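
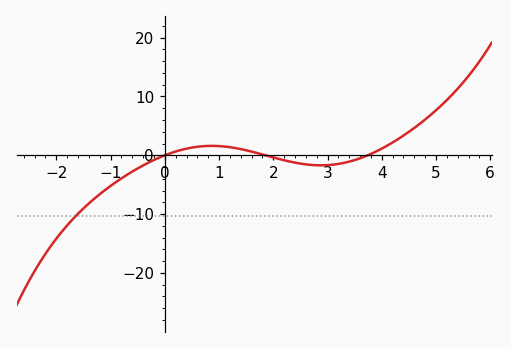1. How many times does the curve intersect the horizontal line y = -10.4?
1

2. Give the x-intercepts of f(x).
0, 1.8, 3.8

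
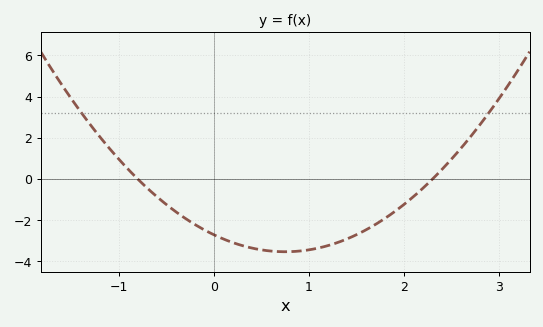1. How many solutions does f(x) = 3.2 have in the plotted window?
2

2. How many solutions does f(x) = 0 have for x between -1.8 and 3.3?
2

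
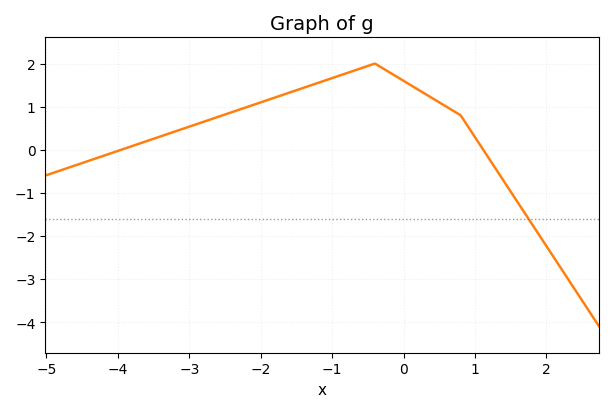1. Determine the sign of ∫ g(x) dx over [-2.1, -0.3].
positive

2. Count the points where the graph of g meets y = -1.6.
1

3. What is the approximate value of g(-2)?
1.1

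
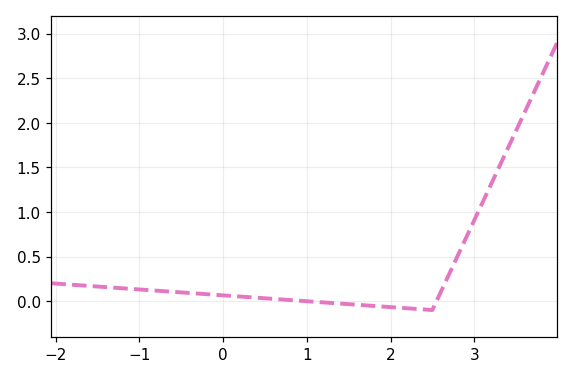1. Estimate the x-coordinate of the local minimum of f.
2.5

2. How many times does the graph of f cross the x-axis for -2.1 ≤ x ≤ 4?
2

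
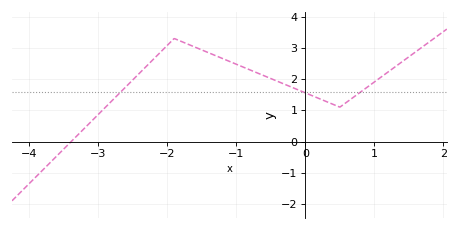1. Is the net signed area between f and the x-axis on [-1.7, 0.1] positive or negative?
positive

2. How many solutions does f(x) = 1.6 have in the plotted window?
3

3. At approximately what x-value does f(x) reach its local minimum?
0.5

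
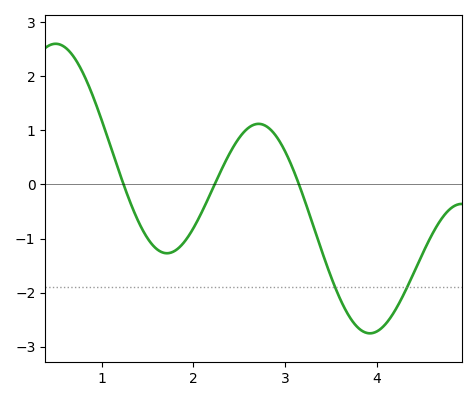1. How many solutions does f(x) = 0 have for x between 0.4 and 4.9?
3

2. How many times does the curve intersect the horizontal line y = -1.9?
2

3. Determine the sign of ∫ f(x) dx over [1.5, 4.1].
negative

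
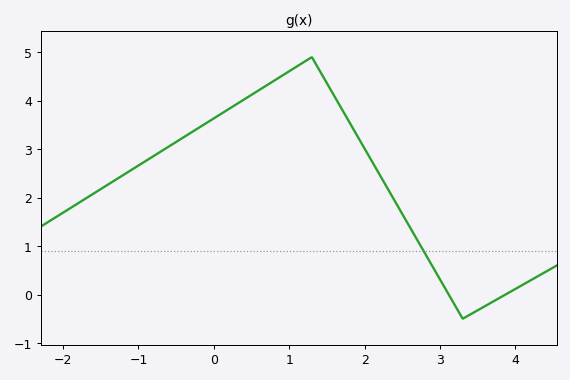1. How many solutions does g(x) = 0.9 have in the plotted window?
1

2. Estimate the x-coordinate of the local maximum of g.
1.3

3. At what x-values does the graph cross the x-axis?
3.1, 3.9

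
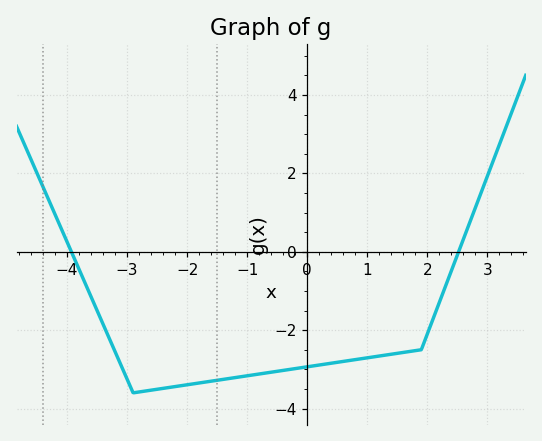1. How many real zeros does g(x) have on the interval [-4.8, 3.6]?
2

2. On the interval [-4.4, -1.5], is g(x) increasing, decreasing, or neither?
neither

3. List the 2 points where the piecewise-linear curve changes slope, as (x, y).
(-2.9, -3.6); (1.9, -2.5)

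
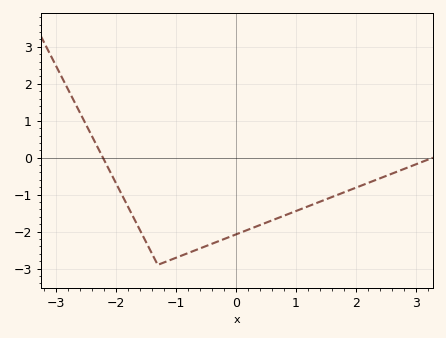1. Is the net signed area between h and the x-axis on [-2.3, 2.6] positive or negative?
negative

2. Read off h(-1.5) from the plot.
-2.26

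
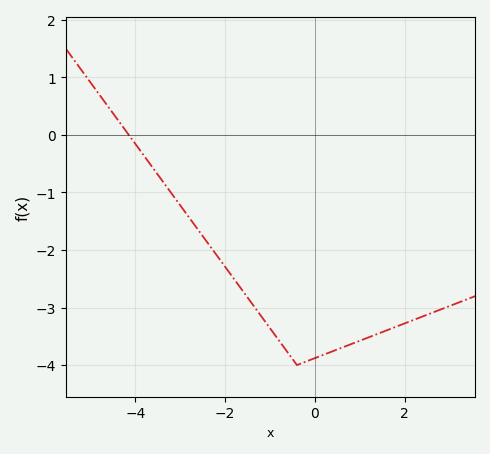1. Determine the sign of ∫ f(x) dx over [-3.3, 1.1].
negative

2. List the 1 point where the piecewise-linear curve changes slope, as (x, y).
(-0.4, -4)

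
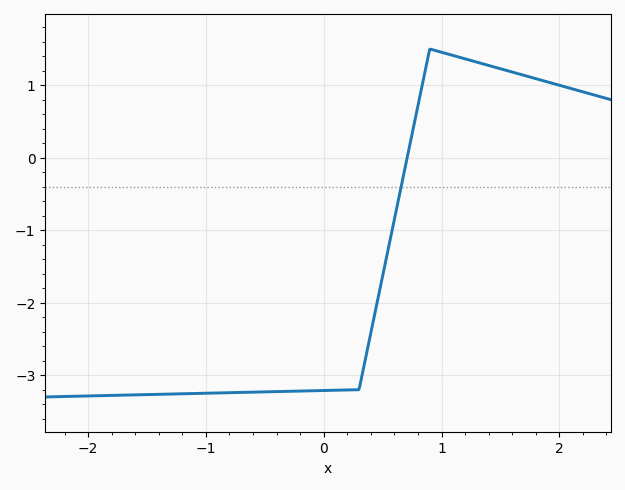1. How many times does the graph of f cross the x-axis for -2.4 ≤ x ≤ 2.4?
1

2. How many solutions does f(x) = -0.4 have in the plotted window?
1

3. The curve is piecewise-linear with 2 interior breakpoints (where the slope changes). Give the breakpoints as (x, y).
(0.3, -3.2); (0.9, 1.5)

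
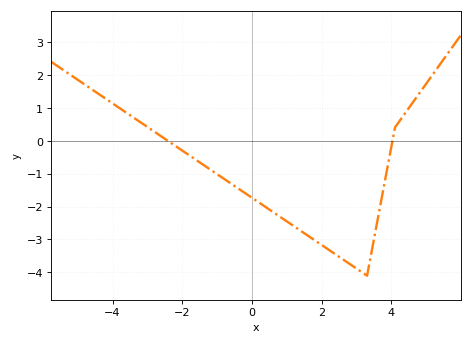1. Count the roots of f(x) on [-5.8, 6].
2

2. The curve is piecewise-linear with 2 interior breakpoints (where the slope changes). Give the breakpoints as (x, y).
(3.3, -4.1); (4.1, 0.4)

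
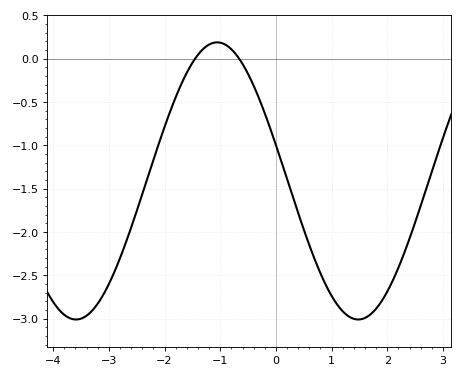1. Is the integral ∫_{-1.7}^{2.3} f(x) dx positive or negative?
negative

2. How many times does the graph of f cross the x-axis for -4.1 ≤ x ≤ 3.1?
2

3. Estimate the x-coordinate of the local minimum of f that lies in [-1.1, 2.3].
1.5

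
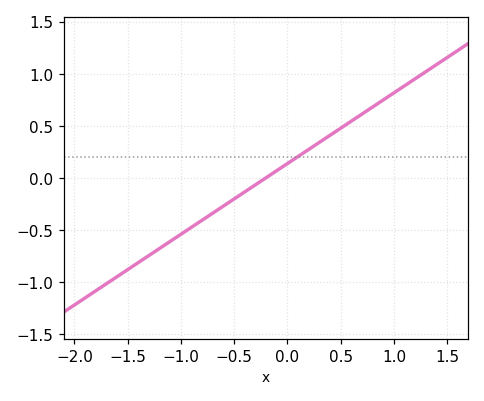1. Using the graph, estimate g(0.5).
0.5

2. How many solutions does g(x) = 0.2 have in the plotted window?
1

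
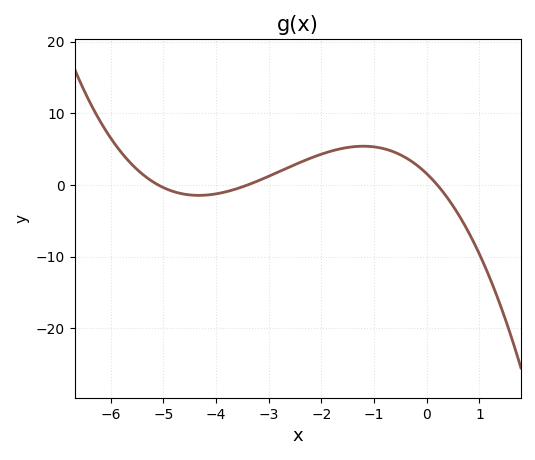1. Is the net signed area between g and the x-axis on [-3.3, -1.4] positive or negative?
positive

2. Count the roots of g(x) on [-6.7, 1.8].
3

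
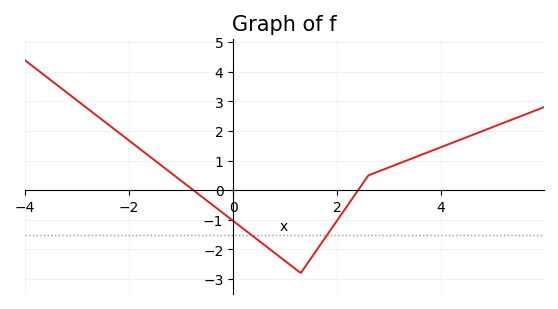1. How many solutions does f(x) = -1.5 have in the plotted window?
2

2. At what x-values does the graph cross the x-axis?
-0.8, 2.4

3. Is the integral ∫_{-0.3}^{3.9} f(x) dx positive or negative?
negative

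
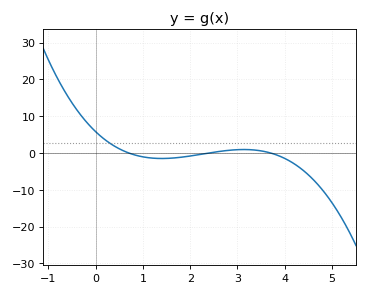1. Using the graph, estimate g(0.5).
1.13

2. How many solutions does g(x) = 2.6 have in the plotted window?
1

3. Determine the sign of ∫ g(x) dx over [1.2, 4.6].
negative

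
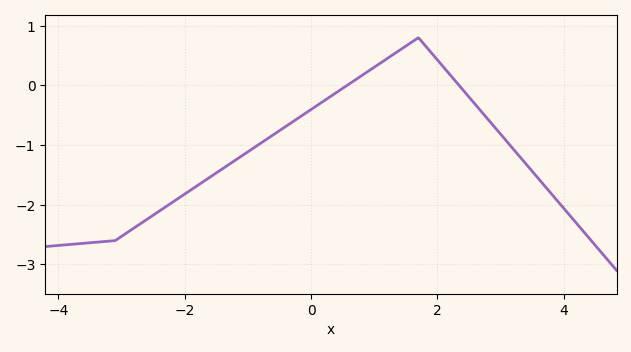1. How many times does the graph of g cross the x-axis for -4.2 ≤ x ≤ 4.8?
2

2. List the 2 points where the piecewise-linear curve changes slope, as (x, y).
(-3.1, -2.6); (1.7, 0.8)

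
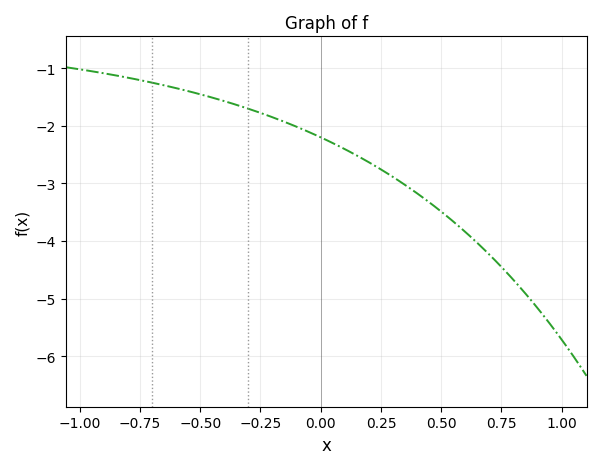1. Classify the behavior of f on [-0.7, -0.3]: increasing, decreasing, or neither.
decreasing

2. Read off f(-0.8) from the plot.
-1.2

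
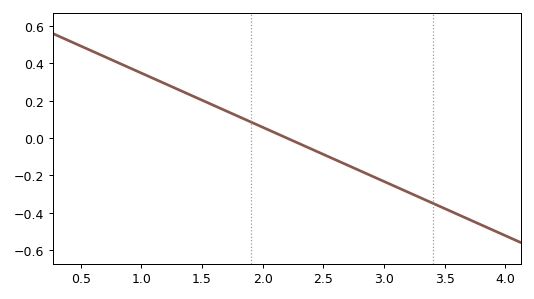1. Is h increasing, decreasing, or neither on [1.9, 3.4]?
decreasing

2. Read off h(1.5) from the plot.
0.2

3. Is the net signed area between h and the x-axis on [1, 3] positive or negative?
positive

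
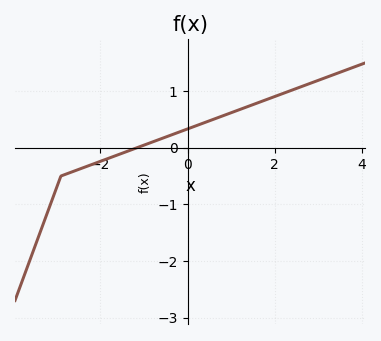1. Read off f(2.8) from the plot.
1.1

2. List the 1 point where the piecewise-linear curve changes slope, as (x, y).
(-2.9, -0.5)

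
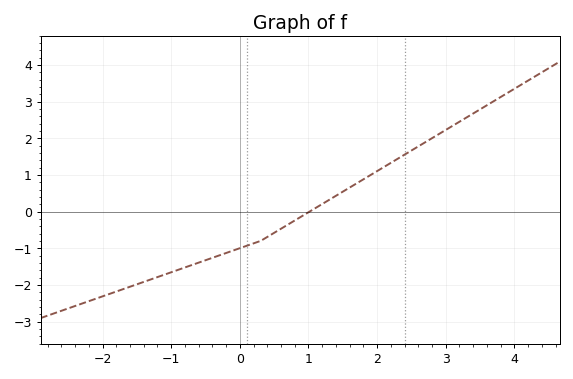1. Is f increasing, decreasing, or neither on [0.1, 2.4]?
increasing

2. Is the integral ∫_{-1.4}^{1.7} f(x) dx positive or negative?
negative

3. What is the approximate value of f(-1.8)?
-2.18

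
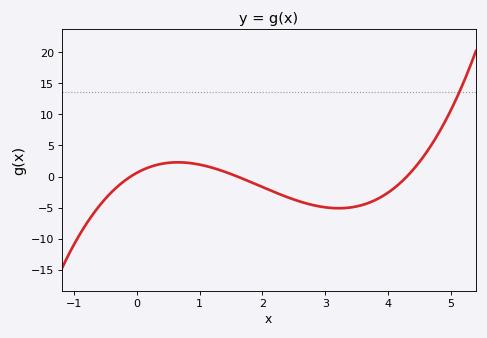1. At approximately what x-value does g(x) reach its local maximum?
0.651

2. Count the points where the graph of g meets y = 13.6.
1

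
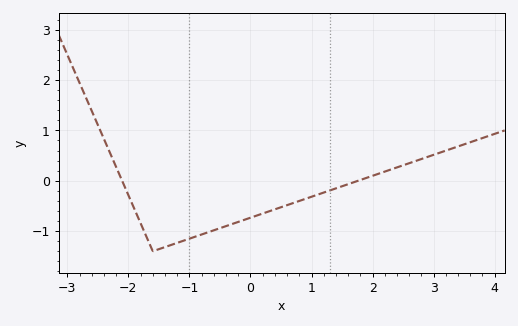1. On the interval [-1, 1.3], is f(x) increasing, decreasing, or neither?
increasing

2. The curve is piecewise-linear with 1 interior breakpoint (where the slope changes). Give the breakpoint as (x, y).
(-1.6, -1.4)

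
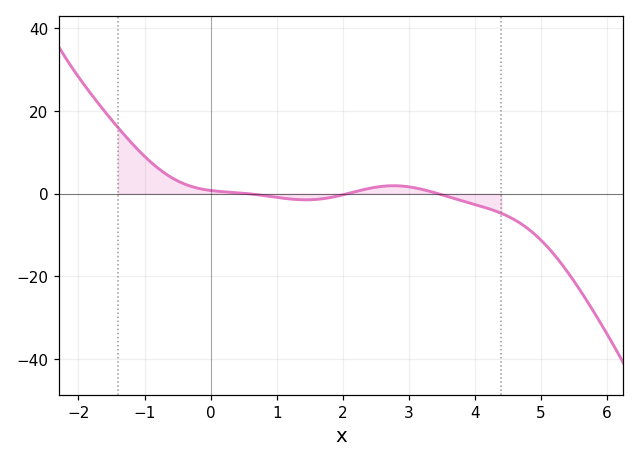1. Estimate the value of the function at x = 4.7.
-7.29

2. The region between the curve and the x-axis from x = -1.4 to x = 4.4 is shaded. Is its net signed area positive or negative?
positive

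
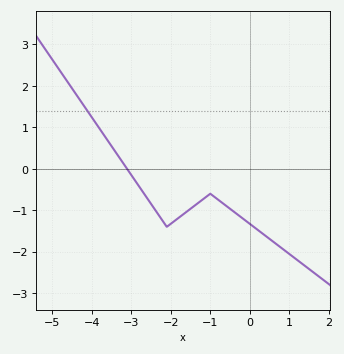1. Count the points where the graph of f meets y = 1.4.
1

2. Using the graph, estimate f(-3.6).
0.7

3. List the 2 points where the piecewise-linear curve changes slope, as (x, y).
(-2.1, -1.4); (-1, -0.6)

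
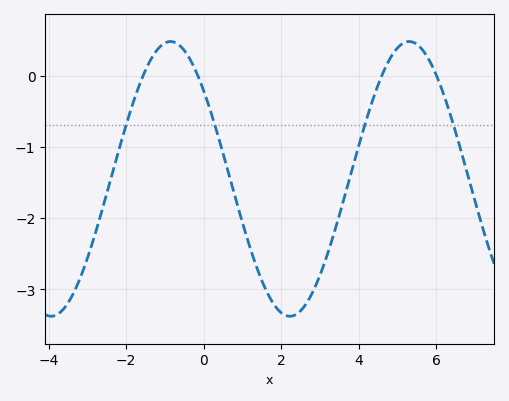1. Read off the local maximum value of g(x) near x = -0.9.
0.48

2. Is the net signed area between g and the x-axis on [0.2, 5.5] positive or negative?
negative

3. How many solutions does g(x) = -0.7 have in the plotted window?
4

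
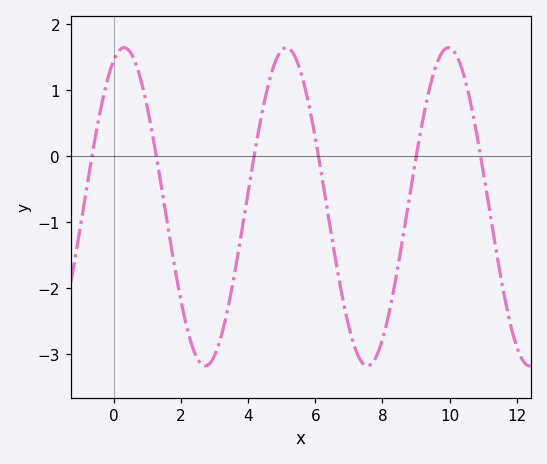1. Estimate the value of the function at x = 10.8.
0.362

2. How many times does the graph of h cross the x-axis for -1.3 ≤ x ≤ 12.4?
6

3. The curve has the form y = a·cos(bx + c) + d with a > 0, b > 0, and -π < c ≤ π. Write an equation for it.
y = 2.41cos(1.3x - 0.392) - 0.77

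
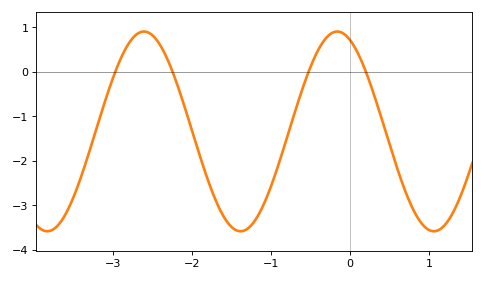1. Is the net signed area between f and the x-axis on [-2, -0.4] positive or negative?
negative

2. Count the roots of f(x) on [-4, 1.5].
4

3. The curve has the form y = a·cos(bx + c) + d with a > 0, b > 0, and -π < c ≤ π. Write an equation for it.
y = 2.24cos(2.57x + 0.41) - 1.34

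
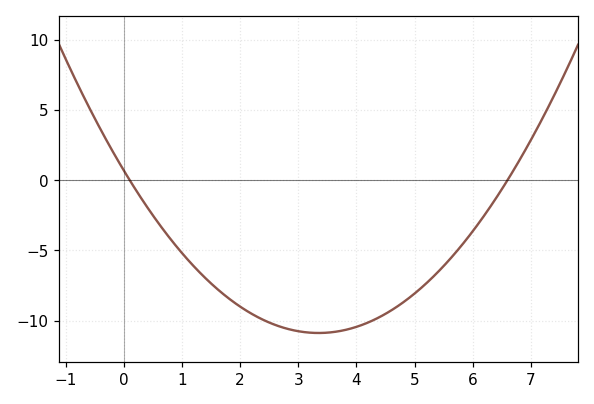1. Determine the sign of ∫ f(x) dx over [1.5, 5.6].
negative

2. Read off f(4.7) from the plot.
-9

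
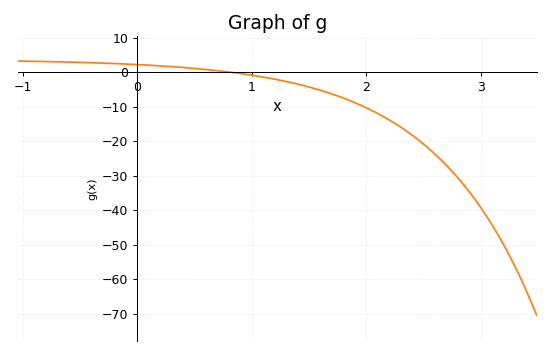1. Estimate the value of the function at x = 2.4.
-18.2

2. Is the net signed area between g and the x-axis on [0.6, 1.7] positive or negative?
negative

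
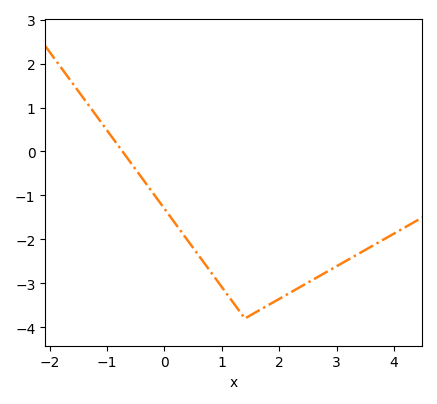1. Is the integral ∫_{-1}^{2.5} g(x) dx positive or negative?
negative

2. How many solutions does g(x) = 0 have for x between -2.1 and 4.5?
1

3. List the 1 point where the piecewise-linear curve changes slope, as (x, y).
(1.4, -3.8)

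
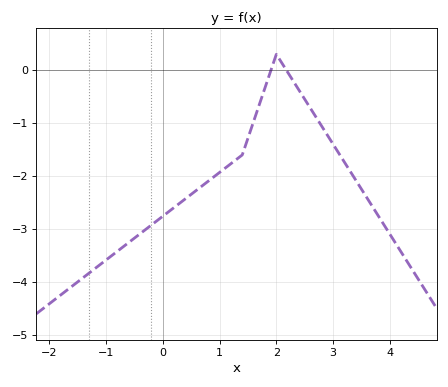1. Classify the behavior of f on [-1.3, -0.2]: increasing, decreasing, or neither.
increasing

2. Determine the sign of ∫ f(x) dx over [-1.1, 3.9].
negative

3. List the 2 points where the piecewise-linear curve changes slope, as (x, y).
(1.4, -1.6); (2, 0.3)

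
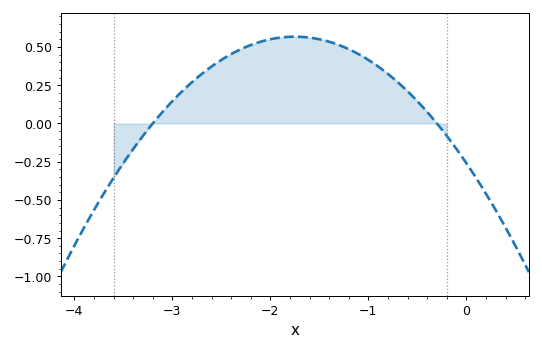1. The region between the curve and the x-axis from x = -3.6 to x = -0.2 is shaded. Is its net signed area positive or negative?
positive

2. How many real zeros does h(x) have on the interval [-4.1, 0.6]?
2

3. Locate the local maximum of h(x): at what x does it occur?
-1.8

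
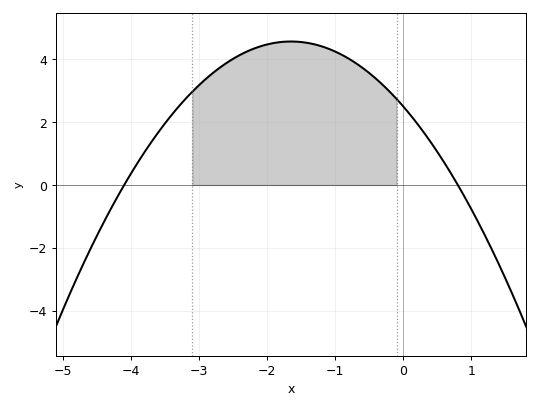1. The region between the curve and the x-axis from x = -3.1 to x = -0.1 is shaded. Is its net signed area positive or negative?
positive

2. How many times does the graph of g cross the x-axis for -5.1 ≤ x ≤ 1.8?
2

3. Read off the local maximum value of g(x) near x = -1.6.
4.6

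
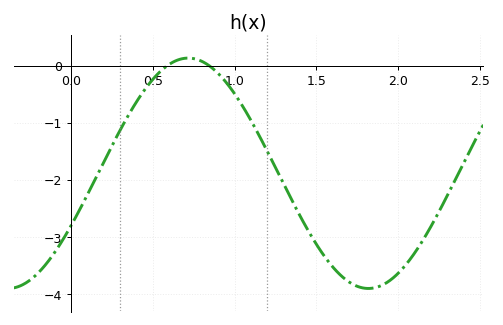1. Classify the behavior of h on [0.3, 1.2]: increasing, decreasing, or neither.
neither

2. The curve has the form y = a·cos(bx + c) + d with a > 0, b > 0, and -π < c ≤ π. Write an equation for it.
y = 2.02cos(2.9x - 2) - 1.89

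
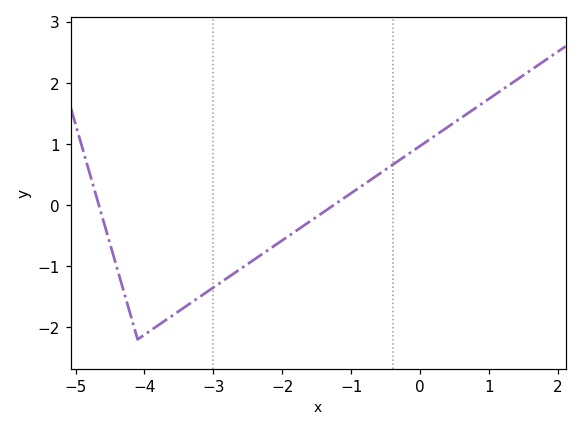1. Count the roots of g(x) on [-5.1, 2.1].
2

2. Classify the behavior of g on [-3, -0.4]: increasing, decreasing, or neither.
increasing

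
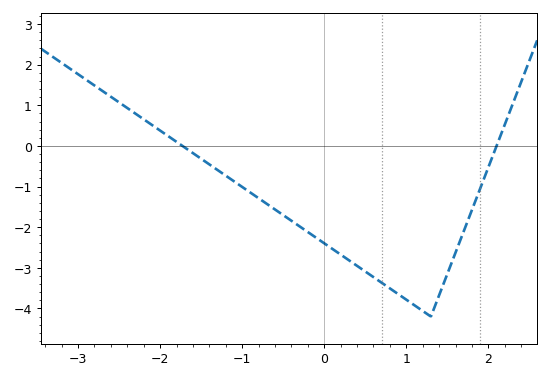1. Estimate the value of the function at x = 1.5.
-3.15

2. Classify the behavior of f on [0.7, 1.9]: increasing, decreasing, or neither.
neither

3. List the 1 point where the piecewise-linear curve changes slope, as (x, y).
(1.3, -4.2)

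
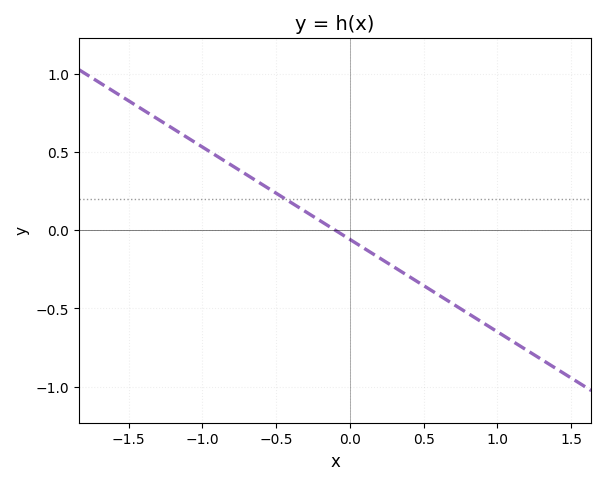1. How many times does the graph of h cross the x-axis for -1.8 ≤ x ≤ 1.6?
1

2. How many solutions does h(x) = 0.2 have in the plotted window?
1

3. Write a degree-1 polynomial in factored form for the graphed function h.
y = -0.59(x + 0.1)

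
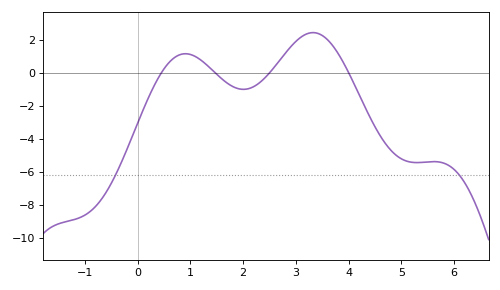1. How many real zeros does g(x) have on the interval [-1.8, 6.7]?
4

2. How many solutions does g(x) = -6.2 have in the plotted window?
2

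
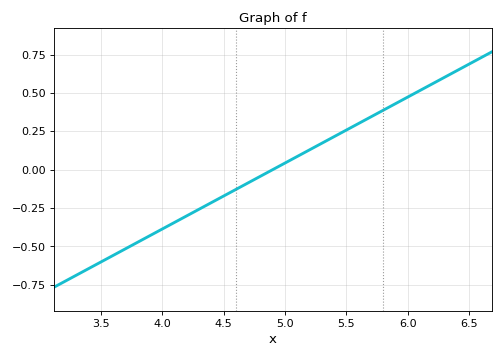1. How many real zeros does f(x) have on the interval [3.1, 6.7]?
1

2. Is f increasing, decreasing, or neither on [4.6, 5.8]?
increasing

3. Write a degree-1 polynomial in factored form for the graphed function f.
y = 0.43(x - 4.9)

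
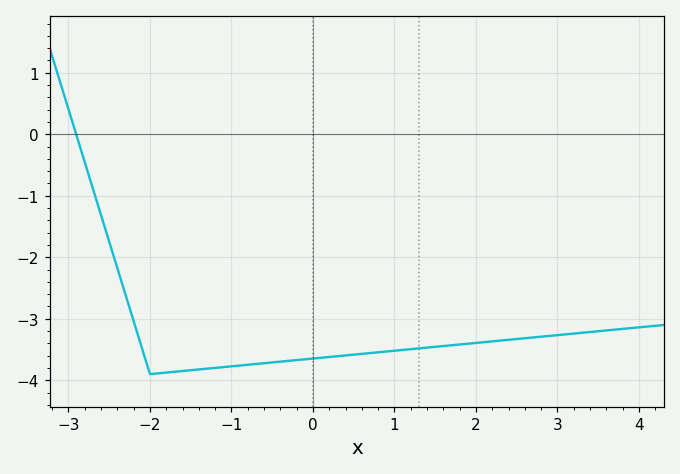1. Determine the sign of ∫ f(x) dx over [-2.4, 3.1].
negative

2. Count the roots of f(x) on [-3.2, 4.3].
1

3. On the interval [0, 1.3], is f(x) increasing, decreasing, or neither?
increasing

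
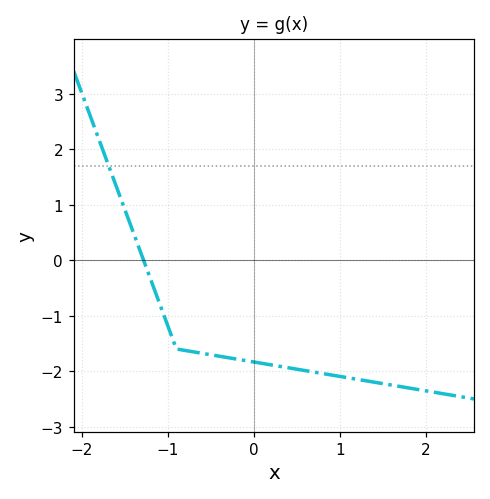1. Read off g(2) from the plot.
-2.35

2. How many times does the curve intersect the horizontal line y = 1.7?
1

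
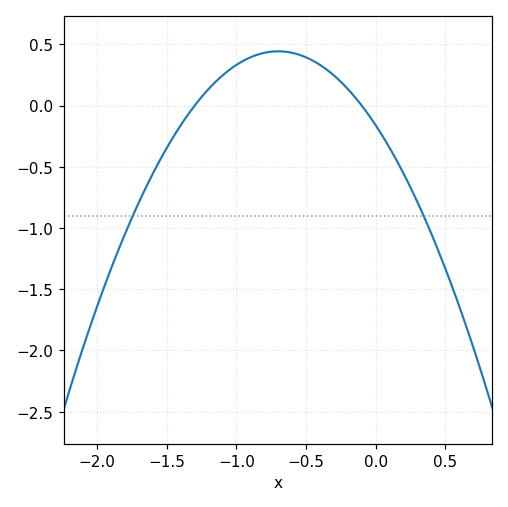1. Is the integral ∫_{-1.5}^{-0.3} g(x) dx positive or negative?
positive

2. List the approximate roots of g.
-1.3, -0.1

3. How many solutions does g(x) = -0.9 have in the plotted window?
2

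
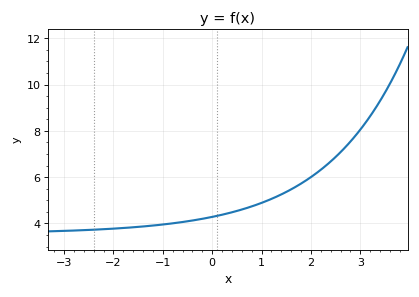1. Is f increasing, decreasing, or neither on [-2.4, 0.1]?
increasing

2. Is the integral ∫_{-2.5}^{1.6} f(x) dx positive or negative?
positive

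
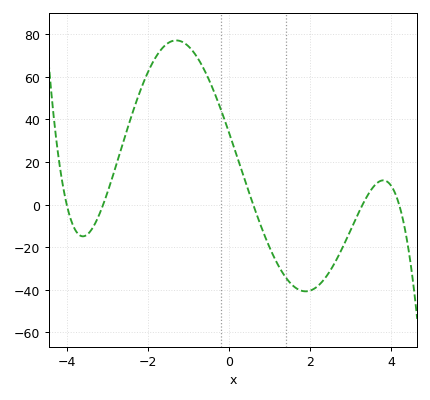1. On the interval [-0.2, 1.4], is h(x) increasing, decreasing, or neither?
decreasing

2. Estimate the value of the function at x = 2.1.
-39.6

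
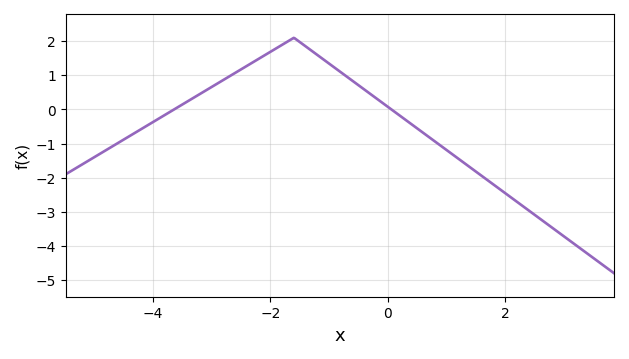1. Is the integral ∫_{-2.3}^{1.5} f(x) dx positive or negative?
positive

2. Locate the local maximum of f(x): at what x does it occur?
-1.6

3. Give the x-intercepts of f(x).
-3.6, 0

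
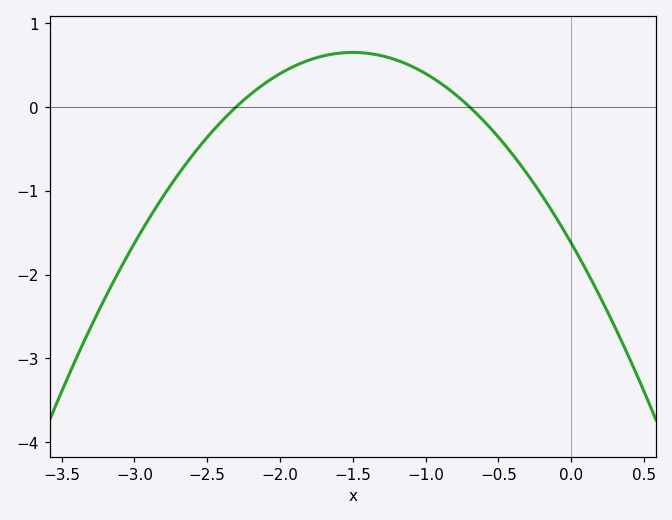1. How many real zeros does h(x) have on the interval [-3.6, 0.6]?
2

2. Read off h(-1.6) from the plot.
0.636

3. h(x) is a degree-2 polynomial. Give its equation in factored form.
y = -1.01(x + 2.3)(x + 0.7)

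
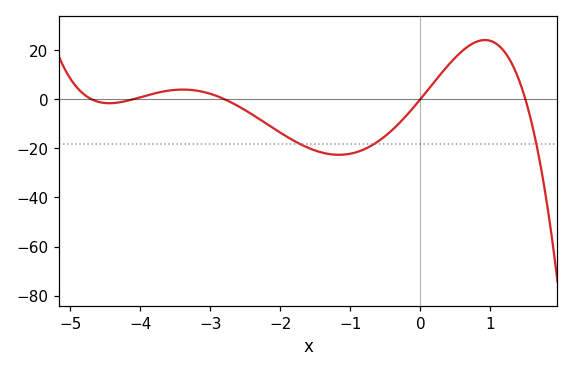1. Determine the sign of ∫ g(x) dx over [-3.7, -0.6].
negative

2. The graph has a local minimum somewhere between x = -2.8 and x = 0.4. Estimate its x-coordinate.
-1.2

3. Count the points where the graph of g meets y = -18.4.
3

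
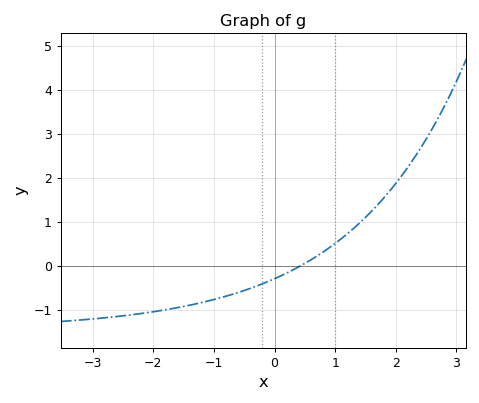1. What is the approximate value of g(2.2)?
2.2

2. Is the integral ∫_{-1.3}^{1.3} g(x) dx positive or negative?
negative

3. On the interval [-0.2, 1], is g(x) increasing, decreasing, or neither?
increasing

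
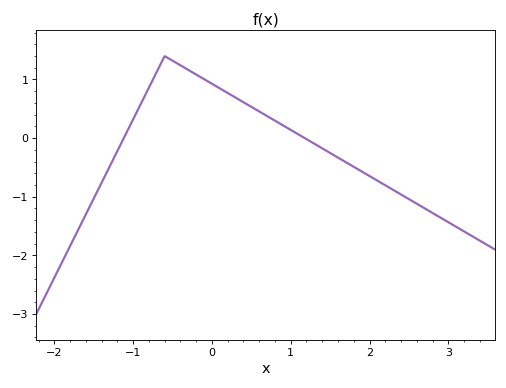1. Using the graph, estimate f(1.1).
0.1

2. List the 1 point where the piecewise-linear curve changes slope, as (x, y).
(-0.6, 1.4)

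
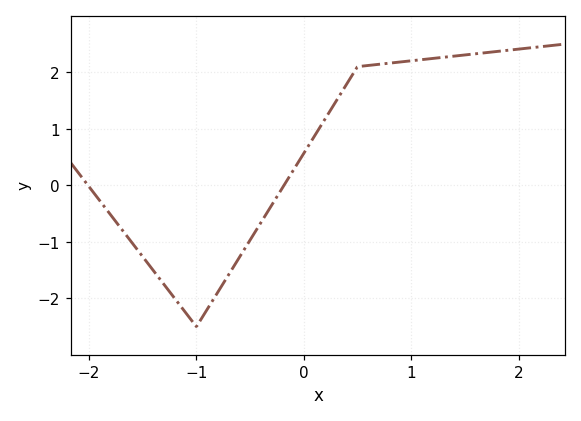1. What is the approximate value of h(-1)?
-2.5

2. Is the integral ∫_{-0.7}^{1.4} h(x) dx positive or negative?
positive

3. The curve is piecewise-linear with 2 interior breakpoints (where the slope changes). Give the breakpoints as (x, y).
(-1, -2.5); (0.5, 2.1)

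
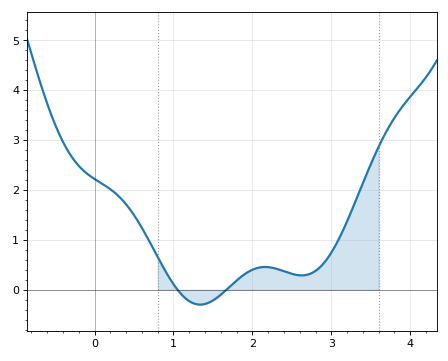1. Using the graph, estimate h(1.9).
0.31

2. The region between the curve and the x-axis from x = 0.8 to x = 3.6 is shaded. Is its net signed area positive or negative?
positive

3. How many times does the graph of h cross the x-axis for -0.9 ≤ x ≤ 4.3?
2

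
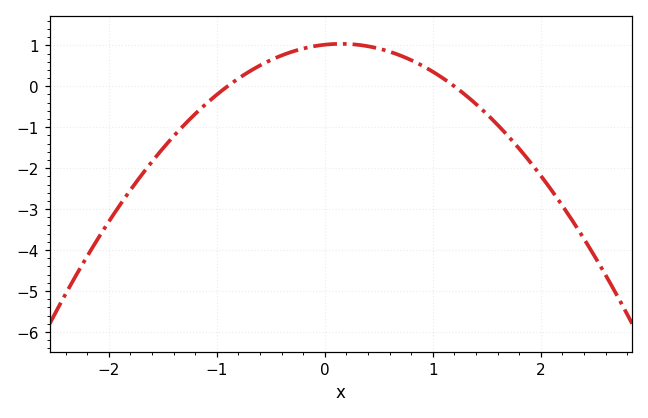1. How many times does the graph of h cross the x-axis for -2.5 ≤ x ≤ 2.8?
2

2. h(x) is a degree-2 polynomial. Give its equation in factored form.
y = -0.94(x + 0.9)(x - 1.2)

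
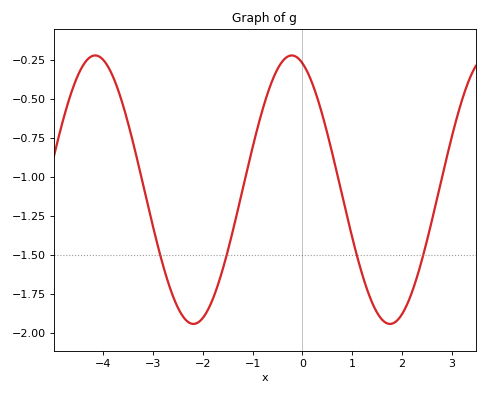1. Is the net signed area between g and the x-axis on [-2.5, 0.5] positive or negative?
negative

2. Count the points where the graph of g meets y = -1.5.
4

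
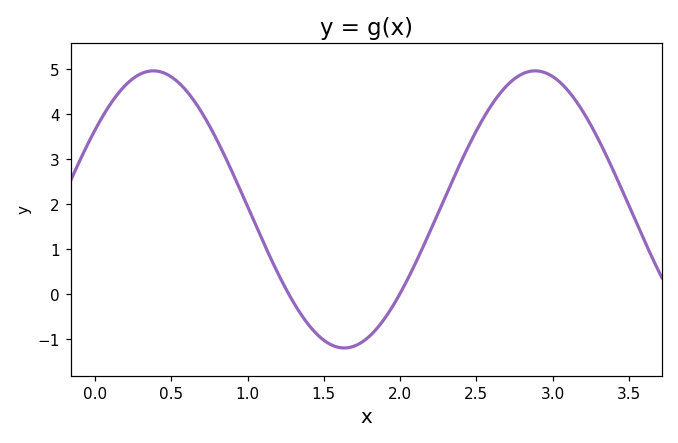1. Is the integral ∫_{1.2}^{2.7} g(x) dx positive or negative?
positive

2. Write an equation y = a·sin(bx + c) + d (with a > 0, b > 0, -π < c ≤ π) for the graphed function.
y = 3.08sin(2.51x + 0.61) + 1.89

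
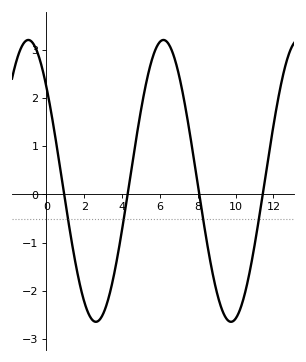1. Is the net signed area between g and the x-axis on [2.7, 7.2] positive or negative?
positive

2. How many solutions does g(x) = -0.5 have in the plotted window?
4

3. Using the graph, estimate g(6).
3.16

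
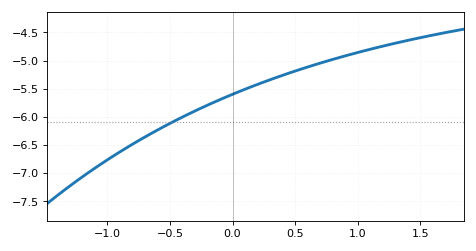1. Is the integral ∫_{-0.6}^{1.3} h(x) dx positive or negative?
negative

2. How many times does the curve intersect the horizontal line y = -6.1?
1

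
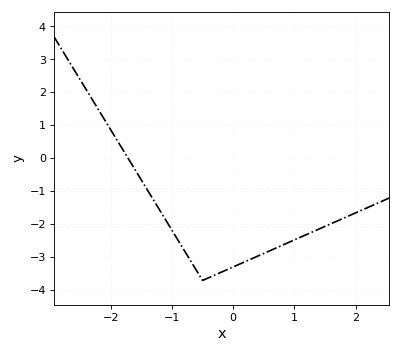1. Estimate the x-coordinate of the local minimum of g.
-0.5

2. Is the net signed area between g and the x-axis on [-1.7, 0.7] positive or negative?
negative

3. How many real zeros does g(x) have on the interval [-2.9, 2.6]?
1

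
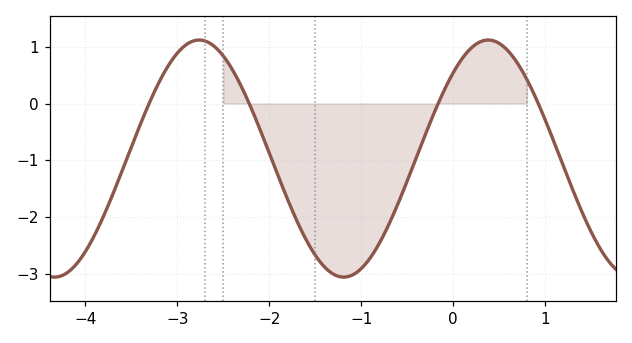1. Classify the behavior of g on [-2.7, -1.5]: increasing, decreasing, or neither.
decreasing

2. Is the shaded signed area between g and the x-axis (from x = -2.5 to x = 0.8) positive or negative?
negative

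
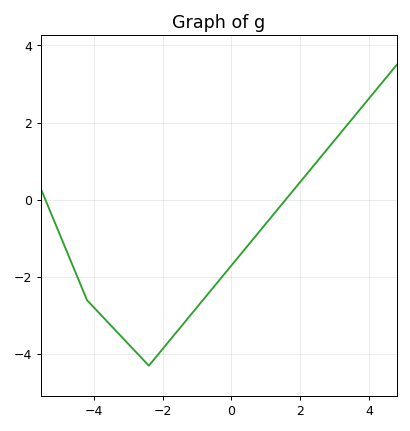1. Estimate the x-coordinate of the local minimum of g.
-2.4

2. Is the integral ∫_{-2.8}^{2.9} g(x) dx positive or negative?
negative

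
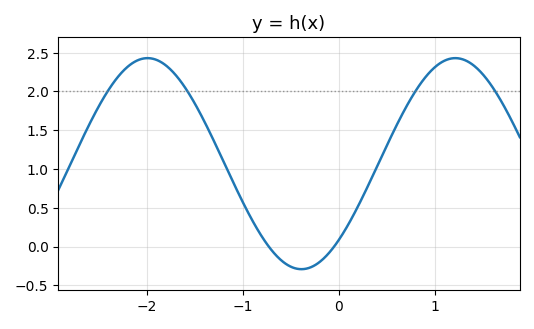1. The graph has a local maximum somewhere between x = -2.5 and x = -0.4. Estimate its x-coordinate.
-2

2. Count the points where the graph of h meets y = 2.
4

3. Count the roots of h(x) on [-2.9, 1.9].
2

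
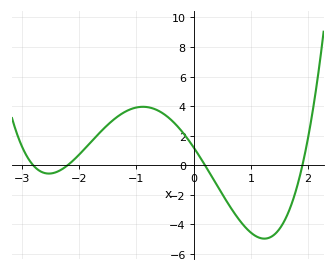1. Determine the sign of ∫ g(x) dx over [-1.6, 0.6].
positive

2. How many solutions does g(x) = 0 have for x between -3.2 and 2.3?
4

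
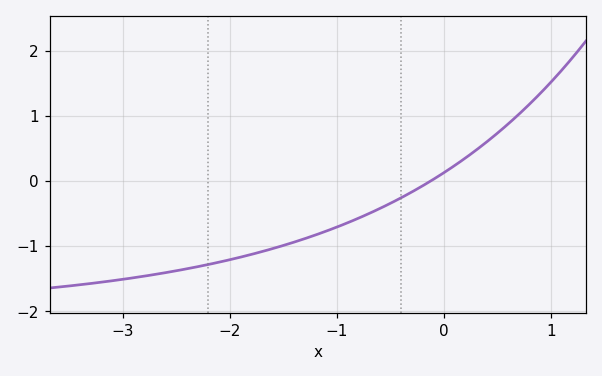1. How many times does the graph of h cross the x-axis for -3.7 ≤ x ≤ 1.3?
1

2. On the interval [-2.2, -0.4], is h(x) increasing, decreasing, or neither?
increasing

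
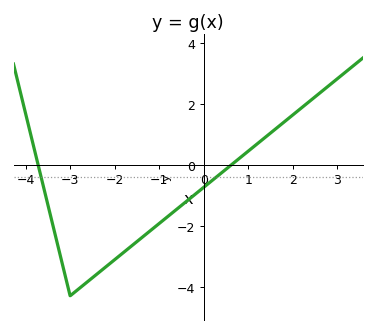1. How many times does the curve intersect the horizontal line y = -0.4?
2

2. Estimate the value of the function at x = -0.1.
-0.8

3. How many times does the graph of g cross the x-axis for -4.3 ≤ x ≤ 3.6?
2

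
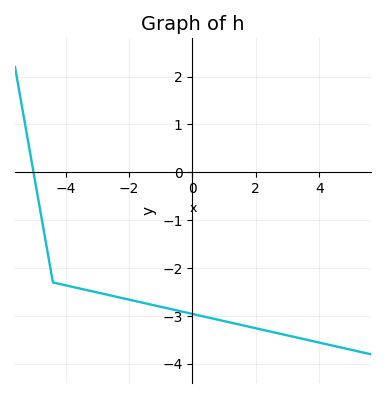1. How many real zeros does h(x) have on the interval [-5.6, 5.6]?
1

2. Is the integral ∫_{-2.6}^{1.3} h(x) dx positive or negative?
negative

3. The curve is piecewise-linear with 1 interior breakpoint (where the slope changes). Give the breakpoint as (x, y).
(-4.4, -2.3)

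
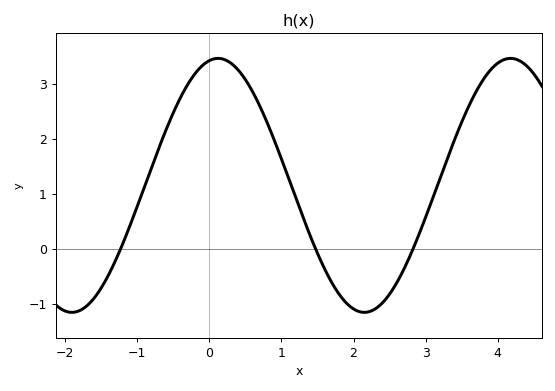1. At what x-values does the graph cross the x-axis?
-1.23, 1.48, 2.82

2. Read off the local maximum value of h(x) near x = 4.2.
3.47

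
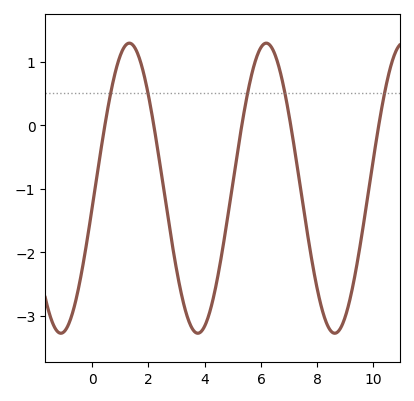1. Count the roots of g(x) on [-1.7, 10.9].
5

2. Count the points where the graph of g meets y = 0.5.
5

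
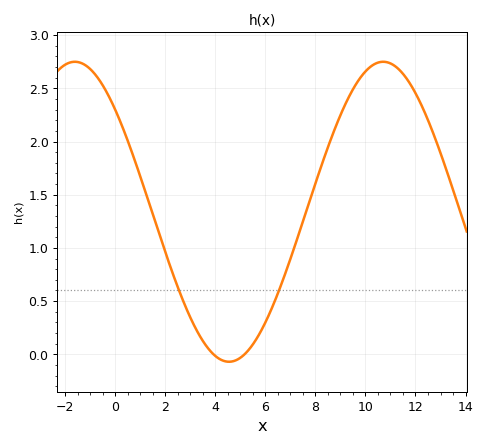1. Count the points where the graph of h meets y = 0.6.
2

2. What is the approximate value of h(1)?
1.65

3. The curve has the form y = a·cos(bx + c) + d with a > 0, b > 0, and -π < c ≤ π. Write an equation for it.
y = 1.41cos(0.51x + 0.82) + 1.34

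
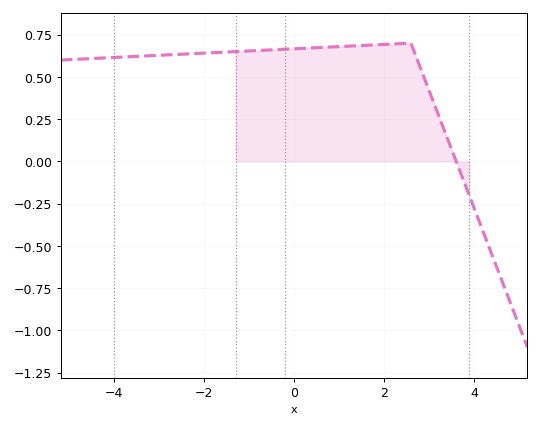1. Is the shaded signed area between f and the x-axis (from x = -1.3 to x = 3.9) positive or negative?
positive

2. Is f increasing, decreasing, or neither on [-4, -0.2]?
increasing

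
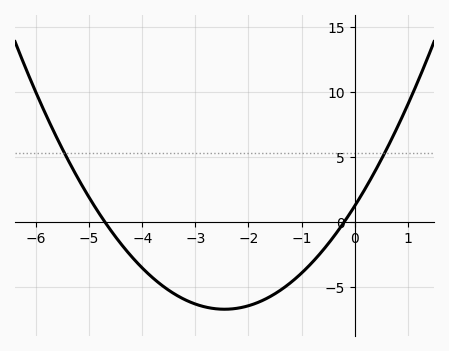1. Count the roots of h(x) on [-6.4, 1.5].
2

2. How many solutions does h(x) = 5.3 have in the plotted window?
2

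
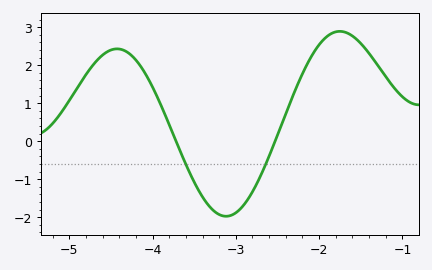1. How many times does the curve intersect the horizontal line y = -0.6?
2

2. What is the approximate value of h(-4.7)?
2.04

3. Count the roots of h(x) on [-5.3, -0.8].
2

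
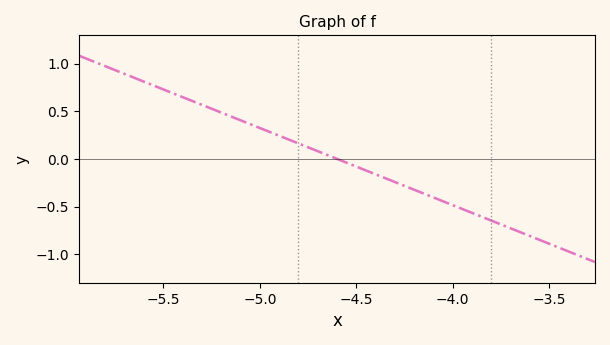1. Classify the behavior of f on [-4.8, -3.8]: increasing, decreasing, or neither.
decreasing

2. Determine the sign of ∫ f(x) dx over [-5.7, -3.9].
positive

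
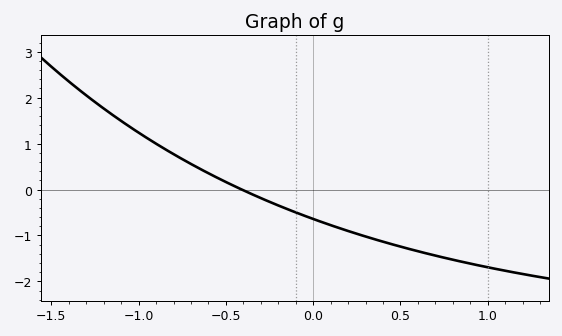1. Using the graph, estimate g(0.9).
-1.61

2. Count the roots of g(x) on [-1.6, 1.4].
1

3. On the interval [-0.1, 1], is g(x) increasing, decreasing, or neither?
decreasing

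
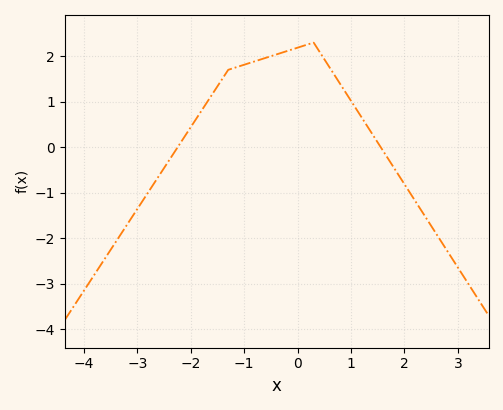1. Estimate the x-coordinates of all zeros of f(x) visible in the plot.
-2.2, 1.6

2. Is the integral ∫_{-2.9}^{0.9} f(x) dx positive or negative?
positive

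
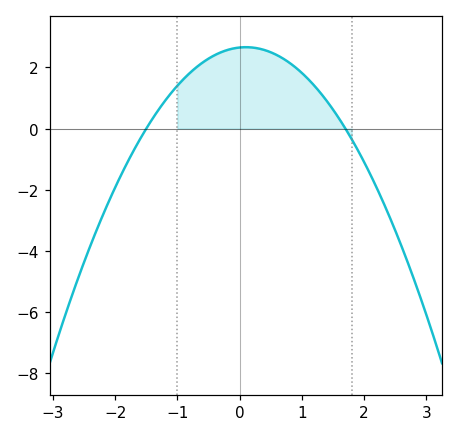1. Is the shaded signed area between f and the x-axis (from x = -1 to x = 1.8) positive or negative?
positive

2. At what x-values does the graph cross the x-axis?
-1.5, 1.7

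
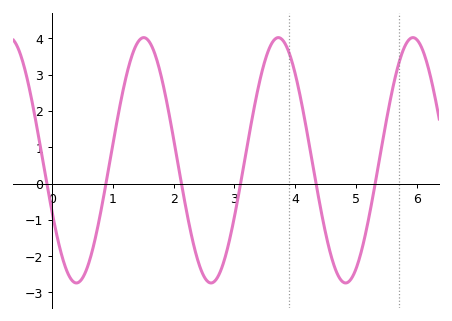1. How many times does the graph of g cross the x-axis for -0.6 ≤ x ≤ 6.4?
6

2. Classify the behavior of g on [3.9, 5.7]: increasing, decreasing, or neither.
neither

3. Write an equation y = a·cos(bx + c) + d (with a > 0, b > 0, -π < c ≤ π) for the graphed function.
y = 3.38cos(2.84x + 2) + 0.64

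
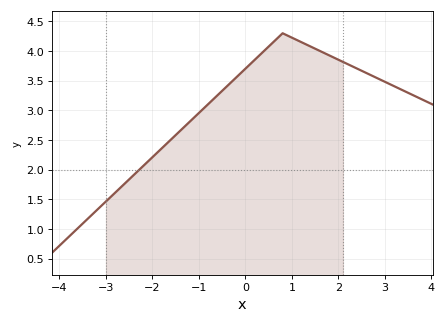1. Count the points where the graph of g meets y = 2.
1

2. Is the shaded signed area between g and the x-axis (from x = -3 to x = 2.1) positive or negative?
positive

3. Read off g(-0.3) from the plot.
3.5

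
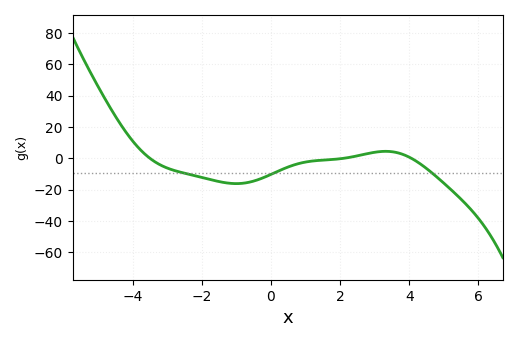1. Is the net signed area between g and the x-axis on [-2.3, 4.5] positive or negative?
negative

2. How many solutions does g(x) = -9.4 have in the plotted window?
3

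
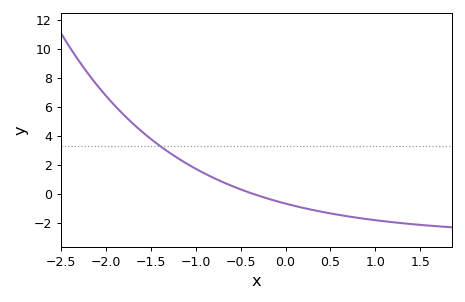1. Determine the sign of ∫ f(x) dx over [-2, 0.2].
positive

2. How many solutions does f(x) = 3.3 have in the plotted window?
1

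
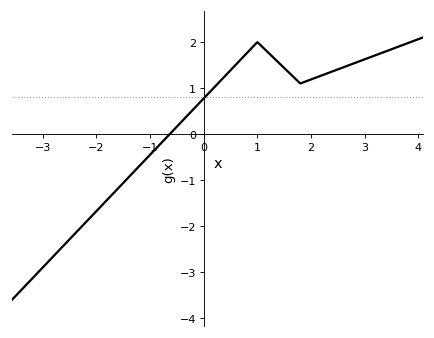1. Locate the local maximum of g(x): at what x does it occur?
0.999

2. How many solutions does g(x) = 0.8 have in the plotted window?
1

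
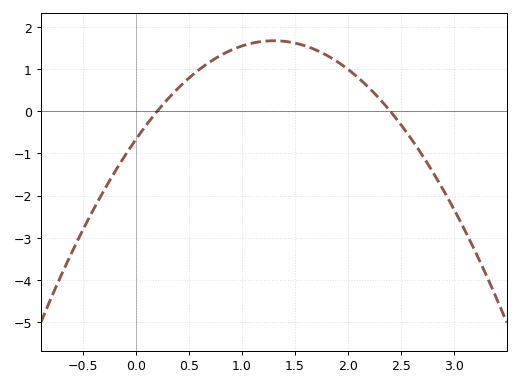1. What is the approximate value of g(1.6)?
1.6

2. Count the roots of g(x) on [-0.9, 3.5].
2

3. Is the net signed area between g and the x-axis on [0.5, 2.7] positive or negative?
positive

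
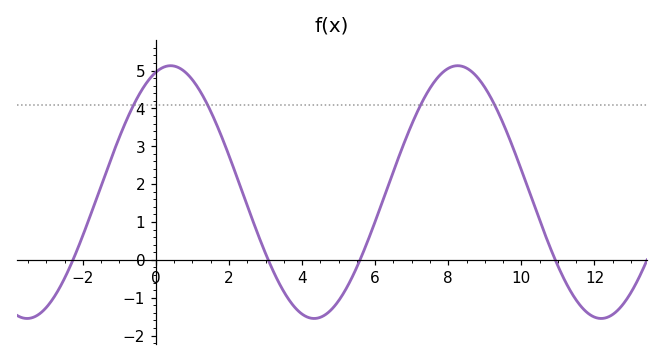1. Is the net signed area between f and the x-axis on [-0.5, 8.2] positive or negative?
positive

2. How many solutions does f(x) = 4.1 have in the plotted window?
4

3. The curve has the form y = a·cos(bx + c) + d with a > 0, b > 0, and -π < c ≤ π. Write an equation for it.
y = 3.34cos(0.8x - 0.322) + 1.79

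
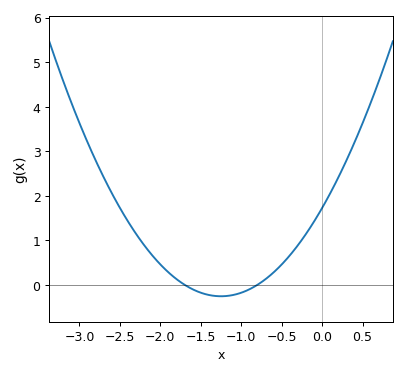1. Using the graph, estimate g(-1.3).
-0.254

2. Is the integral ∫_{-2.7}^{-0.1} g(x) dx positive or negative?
positive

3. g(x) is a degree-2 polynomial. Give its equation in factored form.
y = 1.27(x + 1.7)(x + 0.8)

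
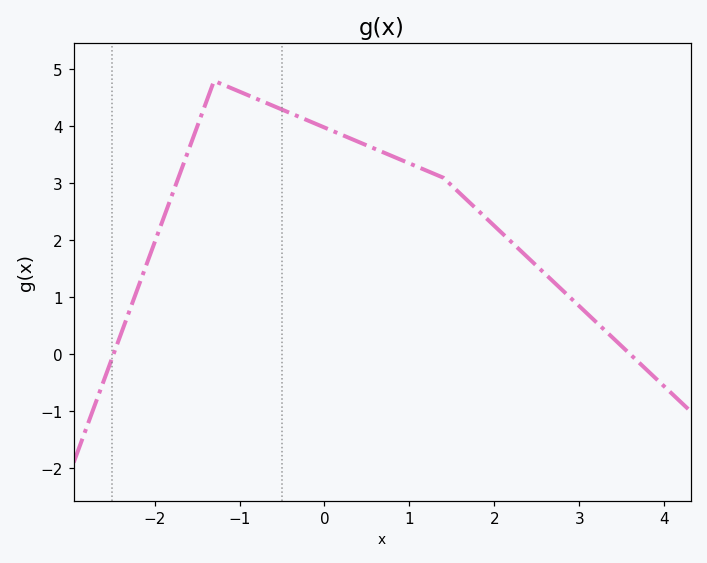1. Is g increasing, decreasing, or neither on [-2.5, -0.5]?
neither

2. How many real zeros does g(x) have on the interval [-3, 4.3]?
2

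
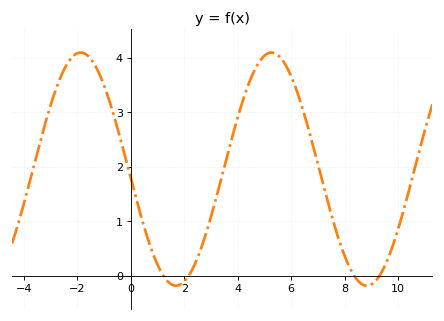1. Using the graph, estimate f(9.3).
-0.002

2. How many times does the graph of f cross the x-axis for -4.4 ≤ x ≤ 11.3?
4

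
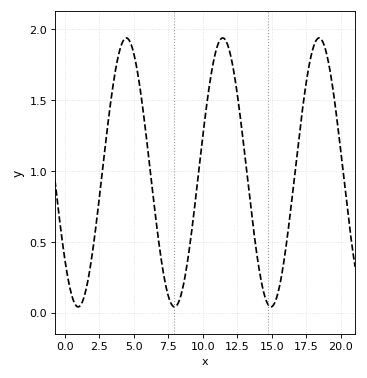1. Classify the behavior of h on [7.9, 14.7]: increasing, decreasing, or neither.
neither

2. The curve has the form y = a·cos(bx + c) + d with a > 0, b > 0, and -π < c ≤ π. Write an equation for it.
y = 0.95cos(0.9x + 2.3) + 0.99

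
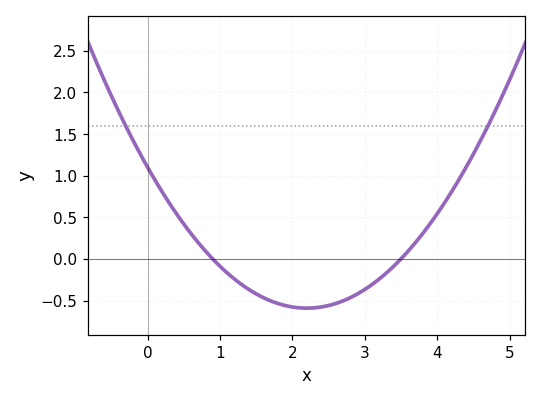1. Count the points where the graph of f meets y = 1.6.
2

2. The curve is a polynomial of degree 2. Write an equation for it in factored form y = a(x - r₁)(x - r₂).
y = 0.35(x - 0.9)(x - 3.5)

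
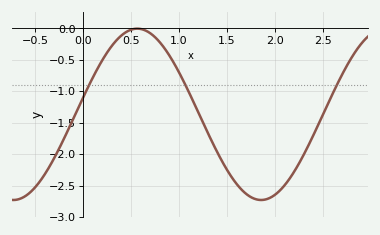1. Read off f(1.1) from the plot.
-1.01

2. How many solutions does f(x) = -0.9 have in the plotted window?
3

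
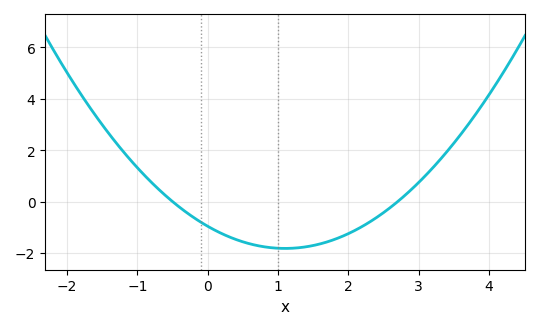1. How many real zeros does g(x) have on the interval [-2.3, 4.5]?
2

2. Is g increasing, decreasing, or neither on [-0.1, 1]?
decreasing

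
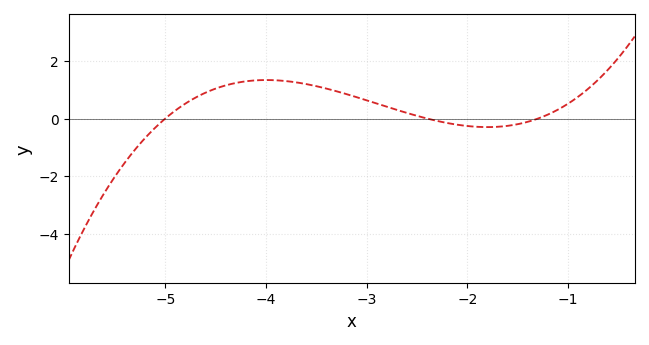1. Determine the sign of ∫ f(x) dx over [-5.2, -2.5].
positive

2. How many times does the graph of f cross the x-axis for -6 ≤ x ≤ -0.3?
3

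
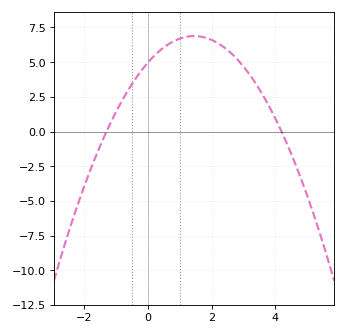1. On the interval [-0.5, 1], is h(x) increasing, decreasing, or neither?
increasing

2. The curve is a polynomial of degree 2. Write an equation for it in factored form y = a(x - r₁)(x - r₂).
y = -0.91(x + 1.3)(x - 4.2)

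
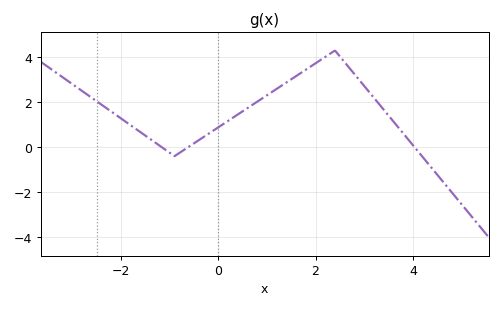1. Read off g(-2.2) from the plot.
1.6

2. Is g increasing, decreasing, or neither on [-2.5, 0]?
neither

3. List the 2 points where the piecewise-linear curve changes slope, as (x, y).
(-0.9, -0.4); (2.4, 4.3)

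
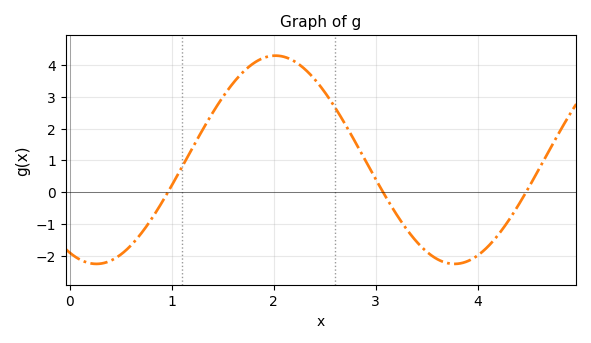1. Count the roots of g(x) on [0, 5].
3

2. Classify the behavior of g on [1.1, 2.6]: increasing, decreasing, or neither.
neither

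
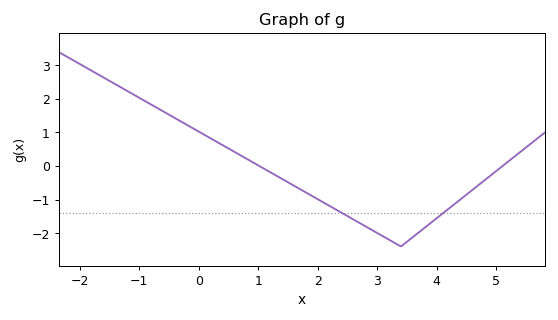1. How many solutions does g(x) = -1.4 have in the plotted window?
2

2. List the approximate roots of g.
1.02, 5.11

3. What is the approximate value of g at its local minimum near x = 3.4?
-2.4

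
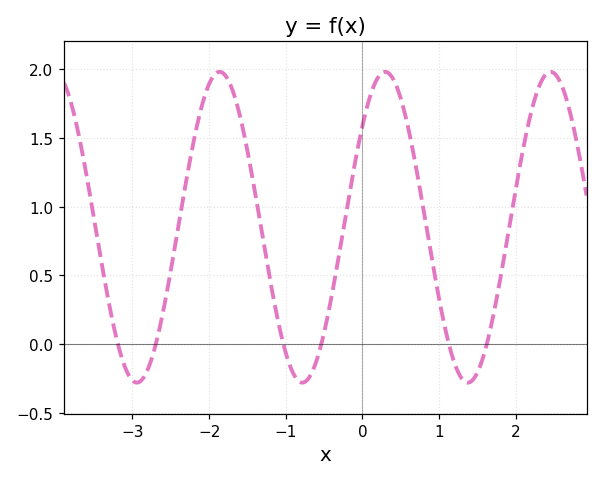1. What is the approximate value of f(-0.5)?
0.083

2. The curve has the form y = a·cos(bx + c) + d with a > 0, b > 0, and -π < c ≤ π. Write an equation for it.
y = 1.13cos(2.91x - 0.862) + 0.85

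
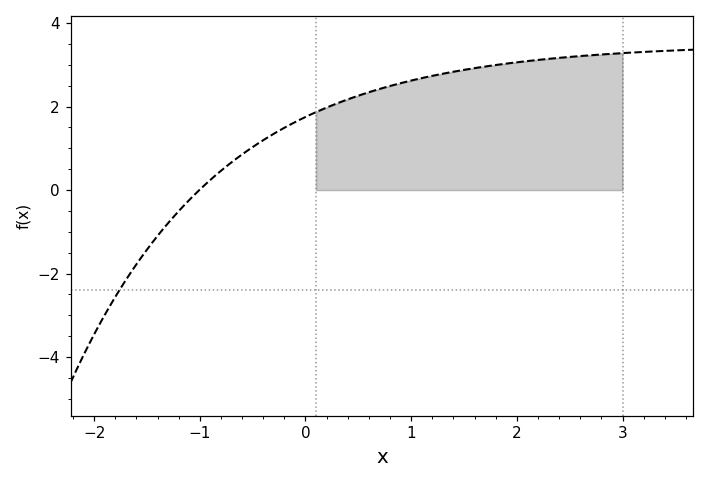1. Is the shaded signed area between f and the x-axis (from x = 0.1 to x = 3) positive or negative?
positive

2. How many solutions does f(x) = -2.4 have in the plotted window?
1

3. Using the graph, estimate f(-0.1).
1.62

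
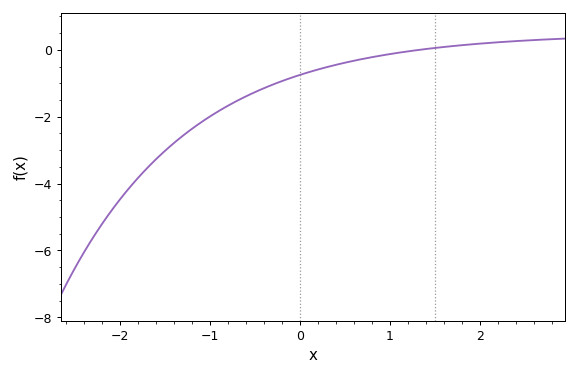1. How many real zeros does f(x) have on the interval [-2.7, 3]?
1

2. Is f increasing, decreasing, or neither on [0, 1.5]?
increasing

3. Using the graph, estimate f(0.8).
-0.22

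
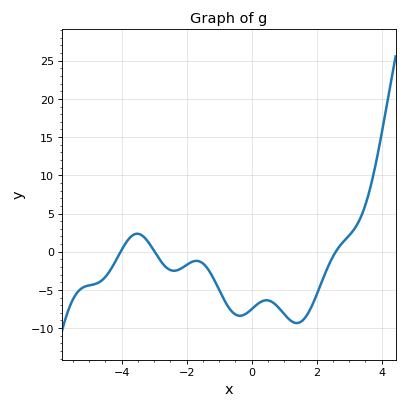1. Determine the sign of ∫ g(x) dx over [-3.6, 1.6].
negative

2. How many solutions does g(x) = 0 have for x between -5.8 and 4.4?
3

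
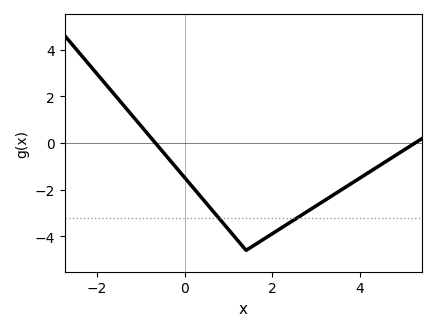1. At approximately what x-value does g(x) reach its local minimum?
1.4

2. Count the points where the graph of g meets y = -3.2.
2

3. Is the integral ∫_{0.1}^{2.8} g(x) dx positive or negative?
negative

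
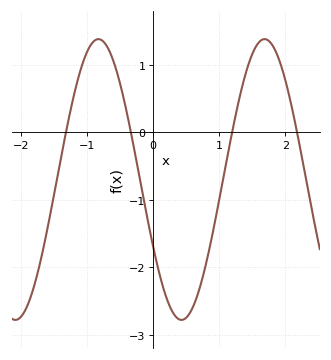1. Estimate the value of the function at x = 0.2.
-2.5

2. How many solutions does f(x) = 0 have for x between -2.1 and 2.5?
4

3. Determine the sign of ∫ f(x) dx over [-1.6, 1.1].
negative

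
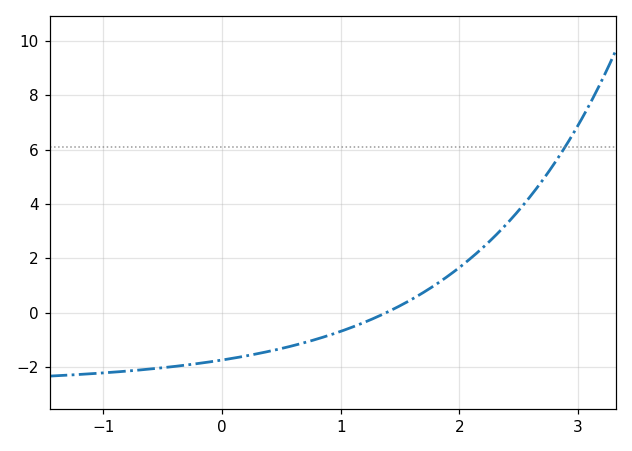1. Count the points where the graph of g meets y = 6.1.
1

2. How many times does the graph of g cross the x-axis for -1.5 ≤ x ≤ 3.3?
1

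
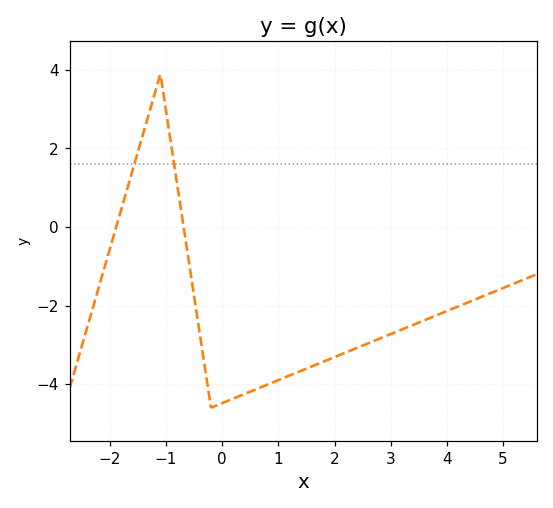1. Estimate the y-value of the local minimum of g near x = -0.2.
-4.6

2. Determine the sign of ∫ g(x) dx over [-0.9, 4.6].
negative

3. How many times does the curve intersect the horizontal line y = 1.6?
2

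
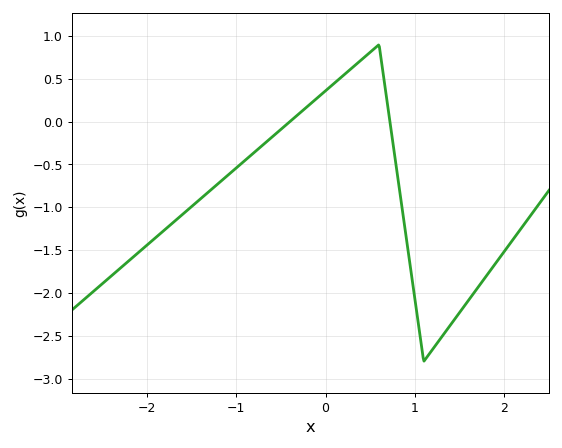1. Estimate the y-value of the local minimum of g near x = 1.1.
-2.8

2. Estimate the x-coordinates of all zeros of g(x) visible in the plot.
-0.4, 0.7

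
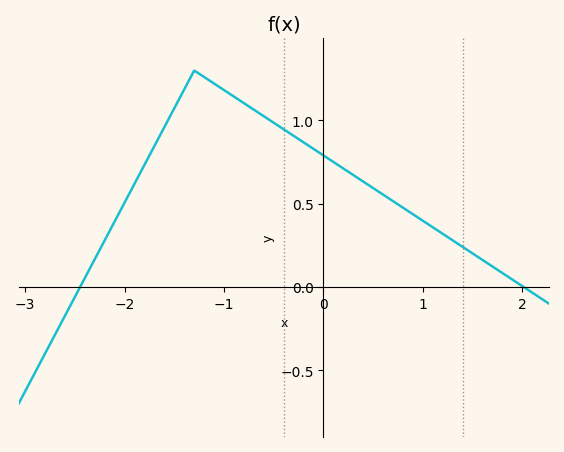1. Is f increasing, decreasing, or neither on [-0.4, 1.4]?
decreasing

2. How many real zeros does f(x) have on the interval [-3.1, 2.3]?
2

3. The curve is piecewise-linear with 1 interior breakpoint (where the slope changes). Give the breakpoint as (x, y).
(-1.3, 1.3)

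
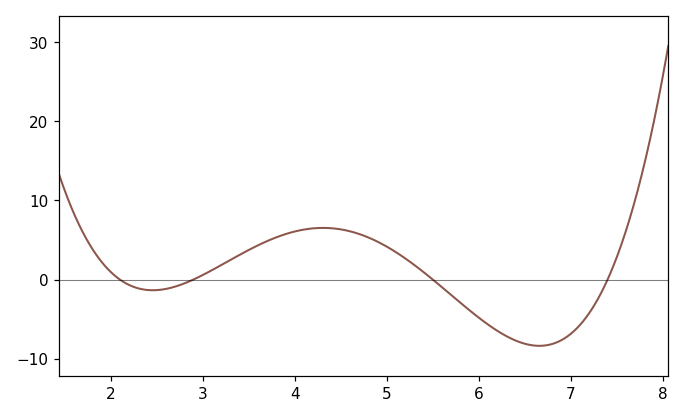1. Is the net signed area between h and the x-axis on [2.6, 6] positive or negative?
positive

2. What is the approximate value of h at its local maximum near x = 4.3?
6.53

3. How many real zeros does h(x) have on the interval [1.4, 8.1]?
4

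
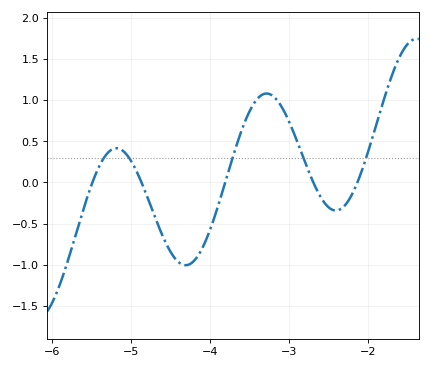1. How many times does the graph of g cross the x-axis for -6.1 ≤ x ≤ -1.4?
5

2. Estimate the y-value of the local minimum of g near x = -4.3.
-1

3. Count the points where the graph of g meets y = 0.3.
5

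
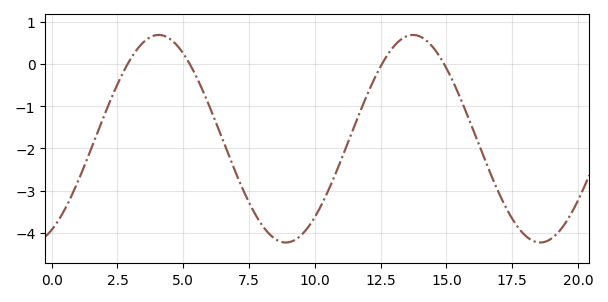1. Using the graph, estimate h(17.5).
-3.7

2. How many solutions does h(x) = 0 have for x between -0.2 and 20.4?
4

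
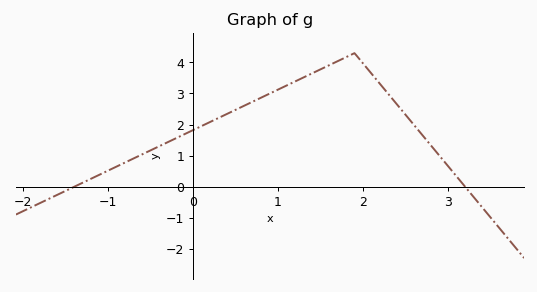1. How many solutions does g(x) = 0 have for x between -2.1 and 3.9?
2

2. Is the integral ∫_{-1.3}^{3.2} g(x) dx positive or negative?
positive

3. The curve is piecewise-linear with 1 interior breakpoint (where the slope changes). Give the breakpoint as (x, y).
(1.9, 4.3)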